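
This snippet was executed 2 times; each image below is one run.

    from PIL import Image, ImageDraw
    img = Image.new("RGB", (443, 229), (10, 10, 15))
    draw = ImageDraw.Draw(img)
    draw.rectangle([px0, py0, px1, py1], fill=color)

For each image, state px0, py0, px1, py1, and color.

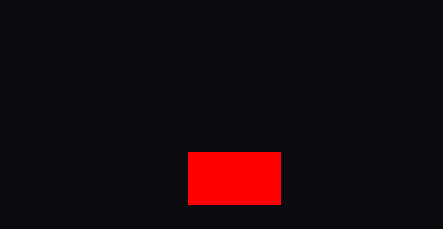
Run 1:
px0 = 188; py0 = 152; px1 = 280; py1 = 204; color = 'red'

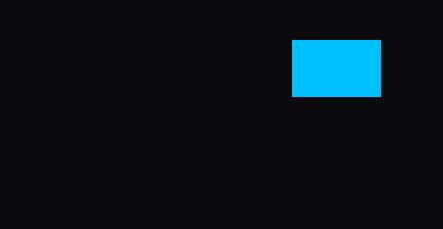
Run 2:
px0 = 292; py0 = 40; px1 = 380; py1 = 96; color = 'deepskyblue'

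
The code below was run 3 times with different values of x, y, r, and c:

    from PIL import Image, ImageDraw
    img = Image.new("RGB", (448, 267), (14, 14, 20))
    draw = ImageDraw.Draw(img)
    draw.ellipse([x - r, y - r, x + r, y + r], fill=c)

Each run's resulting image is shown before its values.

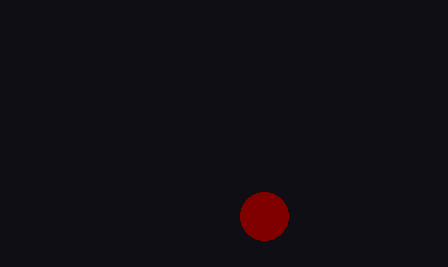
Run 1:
x = 264, y = 216, r = 24, c = 'maroon'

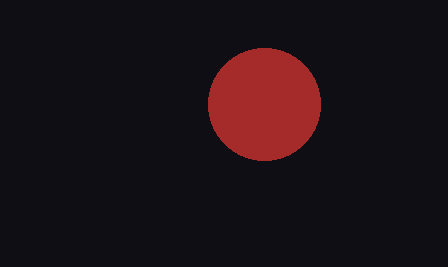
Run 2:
x = 264; y = 104; r = 56; c = 'brown'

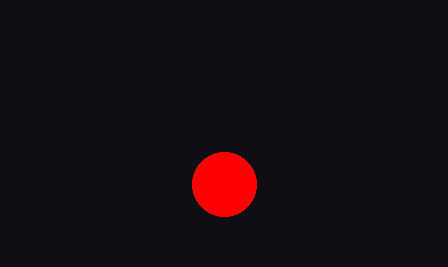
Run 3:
x = 224
y = 184
r = 32
c = 'red'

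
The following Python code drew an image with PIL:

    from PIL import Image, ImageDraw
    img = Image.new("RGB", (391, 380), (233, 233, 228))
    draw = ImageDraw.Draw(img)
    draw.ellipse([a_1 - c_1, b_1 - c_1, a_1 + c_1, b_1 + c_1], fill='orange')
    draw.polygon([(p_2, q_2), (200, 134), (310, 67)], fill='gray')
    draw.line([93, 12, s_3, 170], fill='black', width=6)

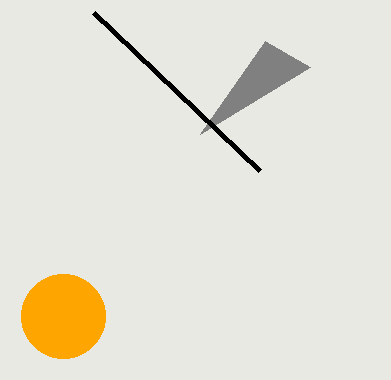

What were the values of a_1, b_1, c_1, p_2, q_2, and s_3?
a_1 = 63, b_1 = 316, c_1 = 42, p_2 = 265, q_2 = 41, s_3 = 259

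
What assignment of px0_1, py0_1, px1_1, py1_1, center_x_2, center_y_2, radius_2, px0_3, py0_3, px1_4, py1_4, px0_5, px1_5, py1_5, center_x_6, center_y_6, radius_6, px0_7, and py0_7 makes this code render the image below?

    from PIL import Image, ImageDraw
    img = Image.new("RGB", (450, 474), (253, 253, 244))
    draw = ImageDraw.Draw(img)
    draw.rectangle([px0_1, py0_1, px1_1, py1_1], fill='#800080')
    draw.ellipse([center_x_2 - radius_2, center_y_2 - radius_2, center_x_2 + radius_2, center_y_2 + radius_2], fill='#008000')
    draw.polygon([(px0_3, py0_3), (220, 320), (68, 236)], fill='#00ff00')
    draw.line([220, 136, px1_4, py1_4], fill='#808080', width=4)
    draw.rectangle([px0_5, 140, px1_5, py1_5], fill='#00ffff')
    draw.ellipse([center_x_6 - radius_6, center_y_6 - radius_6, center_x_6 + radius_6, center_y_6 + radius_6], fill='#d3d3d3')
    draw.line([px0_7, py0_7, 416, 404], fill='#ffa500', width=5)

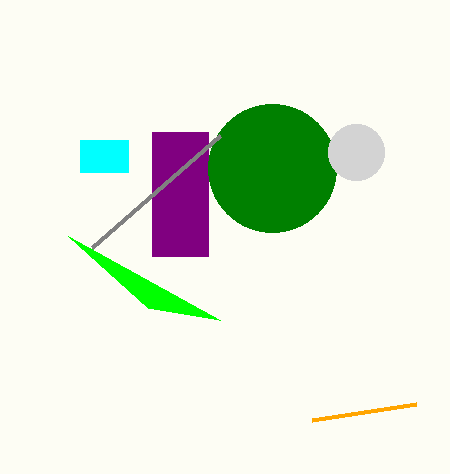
px0_1 = 152; py0_1 = 132; px1_1 = 208; py1_1 = 256; center_x_2 = 272; center_y_2 = 168; radius_2 = 64; px0_3 = 148; py0_3 = 308; px1_4 = 92; py1_4 = 248; px0_5 = 80; px1_5 = 128; py1_5 = 172; center_x_6 = 356; center_y_6 = 152; radius_6 = 28; px0_7 = 312; py0_7 = 420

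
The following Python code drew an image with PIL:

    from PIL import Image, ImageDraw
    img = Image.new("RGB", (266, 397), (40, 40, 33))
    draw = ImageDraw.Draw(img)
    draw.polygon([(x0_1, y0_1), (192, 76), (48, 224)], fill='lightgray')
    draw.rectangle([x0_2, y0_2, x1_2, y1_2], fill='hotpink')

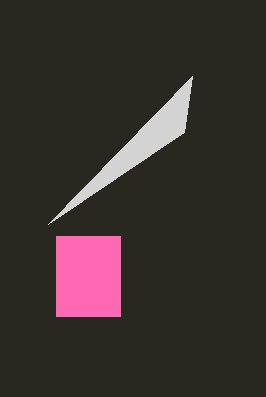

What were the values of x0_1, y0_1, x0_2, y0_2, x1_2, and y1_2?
x0_1 = 184
y0_1 = 132
x0_2 = 56
y0_2 = 236
x1_2 = 120
y1_2 = 316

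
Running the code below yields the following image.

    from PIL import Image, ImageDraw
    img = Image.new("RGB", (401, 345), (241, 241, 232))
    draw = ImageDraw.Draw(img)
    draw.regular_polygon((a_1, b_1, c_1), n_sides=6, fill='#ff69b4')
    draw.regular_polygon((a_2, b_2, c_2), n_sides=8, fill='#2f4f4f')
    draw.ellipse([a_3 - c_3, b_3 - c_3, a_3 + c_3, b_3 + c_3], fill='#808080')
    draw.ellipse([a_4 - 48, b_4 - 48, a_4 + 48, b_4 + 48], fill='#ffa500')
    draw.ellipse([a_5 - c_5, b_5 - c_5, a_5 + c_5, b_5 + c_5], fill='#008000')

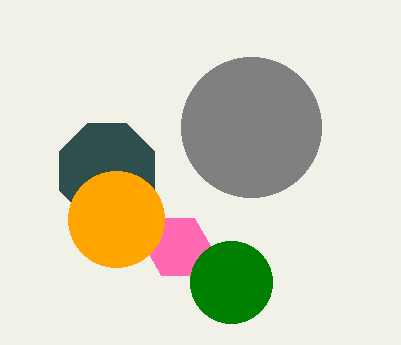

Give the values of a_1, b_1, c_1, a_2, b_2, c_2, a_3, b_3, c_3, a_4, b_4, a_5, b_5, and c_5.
a_1 = 178
b_1 = 247
c_1 = 33
a_2 = 107
b_2 = 171
c_2 = 51
a_3 = 251
b_3 = 127
c_3 = 70
a_4 = 116
b_4 = 219
a_5 = 231
b_5 = 282
c_5 = 41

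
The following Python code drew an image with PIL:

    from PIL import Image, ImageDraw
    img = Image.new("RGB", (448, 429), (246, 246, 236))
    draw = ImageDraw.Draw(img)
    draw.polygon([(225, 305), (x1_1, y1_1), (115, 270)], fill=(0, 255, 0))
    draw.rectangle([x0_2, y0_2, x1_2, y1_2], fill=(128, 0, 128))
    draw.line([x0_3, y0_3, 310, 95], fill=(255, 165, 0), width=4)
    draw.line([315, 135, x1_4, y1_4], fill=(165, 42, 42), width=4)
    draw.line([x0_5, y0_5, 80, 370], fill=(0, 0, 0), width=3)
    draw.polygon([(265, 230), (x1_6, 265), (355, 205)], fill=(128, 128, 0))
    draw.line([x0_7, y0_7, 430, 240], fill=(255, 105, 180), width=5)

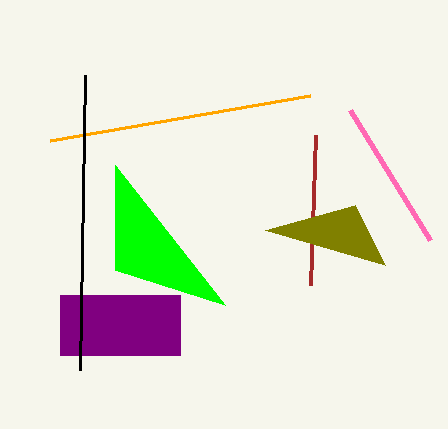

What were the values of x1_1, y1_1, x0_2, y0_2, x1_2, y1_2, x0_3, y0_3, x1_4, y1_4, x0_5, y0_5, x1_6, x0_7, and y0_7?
x1_1 = 115, y1_1 = 165, x0_2 = 60, y0_2 = 295, x1_2 = 180, y1_2 = 355, x0_3 = 50, y0_3 = 140, x1_4 = 310, y1_4 = 285, x0_5 = 85, y0_5 = 75, x1_6 = 385, x0_7 = 350, y0_7 = 110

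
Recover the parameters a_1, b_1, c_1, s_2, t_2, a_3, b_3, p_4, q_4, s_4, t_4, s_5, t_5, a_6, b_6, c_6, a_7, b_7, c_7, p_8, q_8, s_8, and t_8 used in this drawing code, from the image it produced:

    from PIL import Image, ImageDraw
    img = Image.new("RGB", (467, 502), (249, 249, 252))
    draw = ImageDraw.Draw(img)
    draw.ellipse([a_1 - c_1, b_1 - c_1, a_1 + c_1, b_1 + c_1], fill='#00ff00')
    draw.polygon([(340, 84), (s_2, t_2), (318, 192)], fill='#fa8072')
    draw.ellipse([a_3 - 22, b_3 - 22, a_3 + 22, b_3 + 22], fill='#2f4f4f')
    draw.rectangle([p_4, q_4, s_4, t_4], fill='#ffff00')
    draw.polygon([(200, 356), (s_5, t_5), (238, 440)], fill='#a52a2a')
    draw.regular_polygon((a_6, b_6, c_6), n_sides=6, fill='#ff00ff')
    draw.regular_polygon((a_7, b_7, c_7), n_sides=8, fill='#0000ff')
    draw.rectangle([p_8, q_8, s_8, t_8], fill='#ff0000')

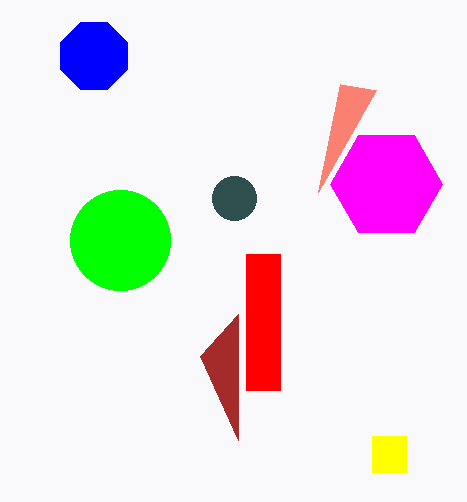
a_1 = 120, b_1 = 240, c_1 = 50, s_2 = 376, t_2 = 90, a_3 = 234, b_3 = 198, p_4 = 372, q_4 = 436, s_4 = 406, t_4 = 472, s_5 = 238, t_5 = 314, a_6 = 386, b_6 = 184, c_6 = 56, a_7 = 94, b_7 = 56, c_7 = 36, p_8 = 246, q_8 = 254, s_8 = 280, t_8 = 390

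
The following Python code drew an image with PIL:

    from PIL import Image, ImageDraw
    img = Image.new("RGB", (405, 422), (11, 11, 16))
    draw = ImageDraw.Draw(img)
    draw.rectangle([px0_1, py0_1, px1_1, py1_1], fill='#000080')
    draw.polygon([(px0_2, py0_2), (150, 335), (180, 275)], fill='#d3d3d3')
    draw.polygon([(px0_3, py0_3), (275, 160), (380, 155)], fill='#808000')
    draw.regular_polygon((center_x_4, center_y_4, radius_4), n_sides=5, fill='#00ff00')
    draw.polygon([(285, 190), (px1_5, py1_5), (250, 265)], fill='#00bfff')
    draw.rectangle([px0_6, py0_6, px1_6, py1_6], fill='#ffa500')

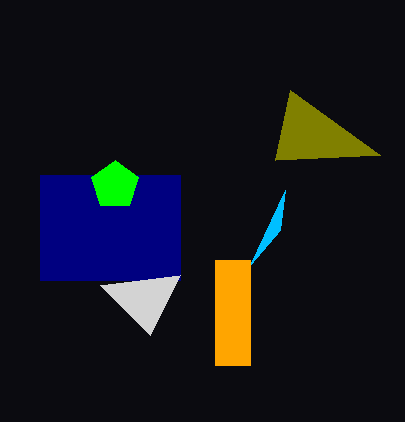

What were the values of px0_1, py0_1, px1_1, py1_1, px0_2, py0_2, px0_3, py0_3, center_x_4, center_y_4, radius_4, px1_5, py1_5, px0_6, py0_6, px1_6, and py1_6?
px0_1 = 40
py0_1 = 175
px1_1 = 180
py1_1 = 280
px0_2 = 100
py0_2 = 285
px0_3 = 290
py0_3 = 90
center_x_4 = 115
center_y_4 = 185
radius_4 = 25
px1_5 = 280
py1_5 = 230
px0_6 = 215
py0_6 = 260
px1_6 = 250
py1_6 = 365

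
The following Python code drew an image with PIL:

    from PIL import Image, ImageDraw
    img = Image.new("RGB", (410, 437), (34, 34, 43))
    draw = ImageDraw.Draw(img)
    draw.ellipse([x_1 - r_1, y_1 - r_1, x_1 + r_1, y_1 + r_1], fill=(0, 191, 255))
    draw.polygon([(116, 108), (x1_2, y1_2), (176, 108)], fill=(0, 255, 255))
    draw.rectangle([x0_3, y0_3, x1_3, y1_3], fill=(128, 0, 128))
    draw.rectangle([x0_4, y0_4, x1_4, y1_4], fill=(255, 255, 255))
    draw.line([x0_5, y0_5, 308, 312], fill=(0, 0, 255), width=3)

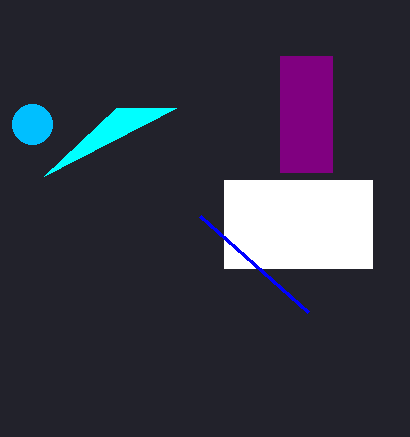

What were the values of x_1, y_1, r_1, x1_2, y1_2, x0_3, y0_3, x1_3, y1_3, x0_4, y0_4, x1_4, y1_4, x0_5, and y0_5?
x_1 = 32; y_1 = 124; r_1 = 20; x1_2 = 44; y1_2 = 176; x0_3 = 280; y0_3 = 56; x1_3 = 332; y1_3 = 172; x0_4 = 224; y0_4 = 180; x1_4 = 372; y1_4 = 268; x0_5 = 200; y0_5 = 216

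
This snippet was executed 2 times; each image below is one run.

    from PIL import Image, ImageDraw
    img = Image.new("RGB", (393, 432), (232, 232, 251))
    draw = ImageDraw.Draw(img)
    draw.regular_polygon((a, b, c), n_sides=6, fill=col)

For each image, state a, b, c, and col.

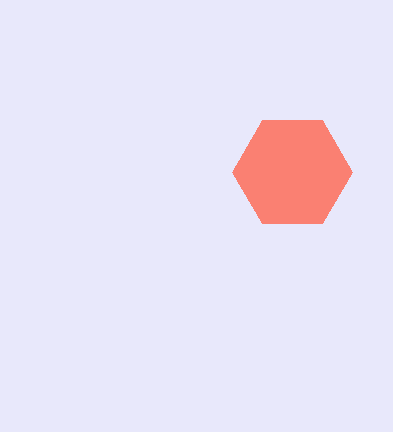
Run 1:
a = 292
b = 172
c = 60
col = 'salmon'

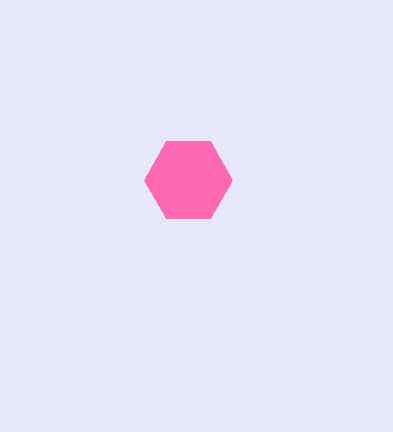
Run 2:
a = 188, b = 180, c = 44, col = 'hotpink'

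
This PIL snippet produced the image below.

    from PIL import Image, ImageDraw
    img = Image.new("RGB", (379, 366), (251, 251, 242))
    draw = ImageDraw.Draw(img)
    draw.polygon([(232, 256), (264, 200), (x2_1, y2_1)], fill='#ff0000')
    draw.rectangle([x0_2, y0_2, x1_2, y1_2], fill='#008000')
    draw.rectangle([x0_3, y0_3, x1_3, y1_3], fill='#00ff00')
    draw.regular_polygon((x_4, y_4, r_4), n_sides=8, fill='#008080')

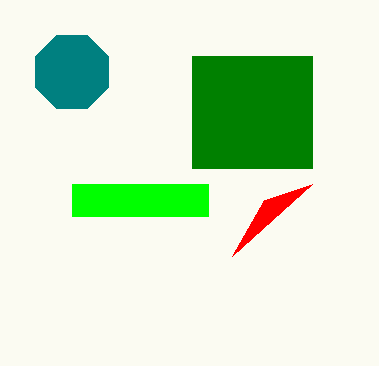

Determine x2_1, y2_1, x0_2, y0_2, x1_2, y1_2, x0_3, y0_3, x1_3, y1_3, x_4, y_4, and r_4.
x2_1 = 312
y2_1 = 184
x0_2 = 192
y0_2 = 56
x1_2 = 312
y1_2 = 168
x0_3 = 72
y0_3 = 184
x1_3 = 208
y1_3 = 216
x_4 = 72
y_4 = 72
r_4 = 40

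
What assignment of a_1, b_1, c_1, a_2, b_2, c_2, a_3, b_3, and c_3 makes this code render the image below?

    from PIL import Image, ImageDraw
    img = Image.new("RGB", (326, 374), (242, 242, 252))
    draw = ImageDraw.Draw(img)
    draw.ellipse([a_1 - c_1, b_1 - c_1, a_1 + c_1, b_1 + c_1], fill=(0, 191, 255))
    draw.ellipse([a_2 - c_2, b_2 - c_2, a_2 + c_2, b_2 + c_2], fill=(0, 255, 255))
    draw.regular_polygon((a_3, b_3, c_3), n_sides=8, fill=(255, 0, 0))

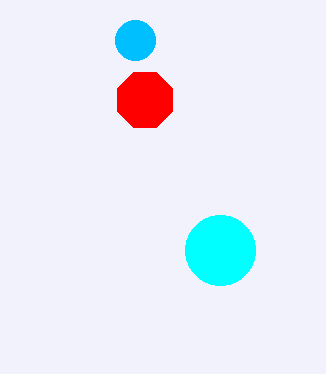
a_1 = 135; b_1 = 40; c_1 = 20; a_2 = 220; b_2 = 250; c_2 = 35; a_3 = 145; b_3 = 100; c_3 = 30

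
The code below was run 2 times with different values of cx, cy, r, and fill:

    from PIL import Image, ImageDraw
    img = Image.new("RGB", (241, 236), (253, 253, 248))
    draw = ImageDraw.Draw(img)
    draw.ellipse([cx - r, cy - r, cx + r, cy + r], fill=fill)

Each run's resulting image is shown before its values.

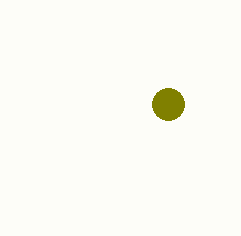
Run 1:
cx = 168; cy = 104; r = 16; fill = 'olive'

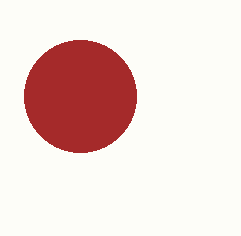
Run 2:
cx = 80; cy = 96; r = 56; fill = 'brown'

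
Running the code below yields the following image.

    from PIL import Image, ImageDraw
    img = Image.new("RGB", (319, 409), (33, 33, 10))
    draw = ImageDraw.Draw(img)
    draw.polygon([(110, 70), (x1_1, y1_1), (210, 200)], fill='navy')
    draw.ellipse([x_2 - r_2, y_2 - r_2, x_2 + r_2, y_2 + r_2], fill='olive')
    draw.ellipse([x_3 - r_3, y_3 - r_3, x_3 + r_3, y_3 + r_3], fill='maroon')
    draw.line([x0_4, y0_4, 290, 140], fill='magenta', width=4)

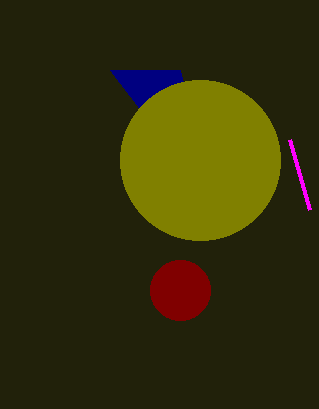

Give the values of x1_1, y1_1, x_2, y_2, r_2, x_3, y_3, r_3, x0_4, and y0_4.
x1_1 = 180
y1_1 = 70
x_2 = 200
y_2 = 160
r_2 = 80
x_3 = 180
y_3 = 290
r_3 = 30
x0_4 = 310
y0_4 = 210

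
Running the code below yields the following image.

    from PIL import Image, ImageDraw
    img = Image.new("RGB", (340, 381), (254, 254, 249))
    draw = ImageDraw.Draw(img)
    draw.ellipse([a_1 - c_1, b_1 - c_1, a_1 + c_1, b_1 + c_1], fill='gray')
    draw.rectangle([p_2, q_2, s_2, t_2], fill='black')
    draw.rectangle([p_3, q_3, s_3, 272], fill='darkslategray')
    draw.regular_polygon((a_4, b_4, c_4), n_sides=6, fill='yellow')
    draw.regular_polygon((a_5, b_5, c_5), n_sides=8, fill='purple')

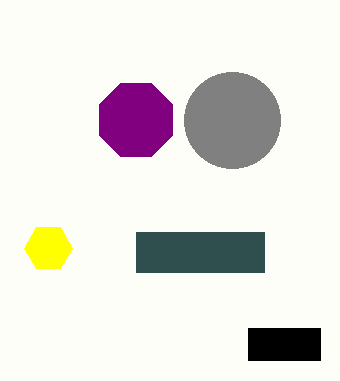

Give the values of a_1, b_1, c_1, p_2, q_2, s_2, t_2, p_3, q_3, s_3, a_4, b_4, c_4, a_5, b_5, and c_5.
a_1 = 232, b_1 = 120, c_1 = 48, p_2 = 248, q_2 = 328, s_2 = 320, t_2 = 360, p_3 = 136, q_3 = 232, s_3 = 264, a_4 = 48, b_4 = 248, c_4 = 24, a_5 = 136, b_5 = 120, c_5 = 40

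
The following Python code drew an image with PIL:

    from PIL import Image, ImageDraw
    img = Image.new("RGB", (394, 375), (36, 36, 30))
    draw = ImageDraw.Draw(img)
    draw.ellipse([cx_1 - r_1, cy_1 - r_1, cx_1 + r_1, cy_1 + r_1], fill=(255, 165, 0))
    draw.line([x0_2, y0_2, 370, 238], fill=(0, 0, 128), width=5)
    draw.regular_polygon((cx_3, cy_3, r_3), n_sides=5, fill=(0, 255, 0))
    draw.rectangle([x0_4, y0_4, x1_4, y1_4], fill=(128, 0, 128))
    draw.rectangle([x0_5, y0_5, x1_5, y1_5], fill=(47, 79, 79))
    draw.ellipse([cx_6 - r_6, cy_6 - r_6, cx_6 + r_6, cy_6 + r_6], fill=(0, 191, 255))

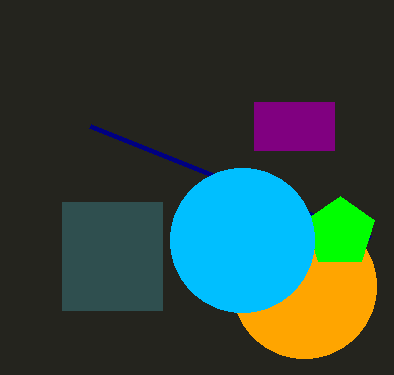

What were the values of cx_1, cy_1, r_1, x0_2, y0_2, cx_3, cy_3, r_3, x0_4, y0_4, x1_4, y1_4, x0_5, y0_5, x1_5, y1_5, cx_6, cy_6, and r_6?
cx_1 = 304, cy_1 = 286, r_1 = 72, x0_2 = 90, y0_2 = 126, cx_3 = 340, cy_3 = 232, r_3 = 36, x0_4 = 254, y0_4 = 102, x1_4 = 334, y1_4 = 150, x0_5 = 62, y0_5 = 202, x1_5 = 162, y1_5 = 310, cx_6 = 242, cy_6 = 240, r_6 = 72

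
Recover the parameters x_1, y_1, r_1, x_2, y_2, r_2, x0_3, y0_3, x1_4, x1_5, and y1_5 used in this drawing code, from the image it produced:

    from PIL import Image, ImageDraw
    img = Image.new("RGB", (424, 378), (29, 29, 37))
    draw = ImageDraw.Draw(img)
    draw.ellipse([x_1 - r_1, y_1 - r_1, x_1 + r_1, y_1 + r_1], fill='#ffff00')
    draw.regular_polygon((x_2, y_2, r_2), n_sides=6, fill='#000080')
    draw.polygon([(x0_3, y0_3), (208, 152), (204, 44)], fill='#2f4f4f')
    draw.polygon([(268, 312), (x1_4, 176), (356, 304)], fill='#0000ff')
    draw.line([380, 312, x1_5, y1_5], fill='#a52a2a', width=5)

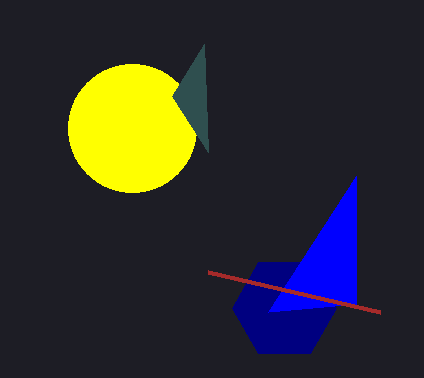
x_1 = 132, y_1 = 128, r_1 = 64, x_2 = 284, y_2 = 308, r_2 = 52, x0_3 = 172, y0_3 = 96, x1_4 = 356, x1_5 = 208, y1_5 = 272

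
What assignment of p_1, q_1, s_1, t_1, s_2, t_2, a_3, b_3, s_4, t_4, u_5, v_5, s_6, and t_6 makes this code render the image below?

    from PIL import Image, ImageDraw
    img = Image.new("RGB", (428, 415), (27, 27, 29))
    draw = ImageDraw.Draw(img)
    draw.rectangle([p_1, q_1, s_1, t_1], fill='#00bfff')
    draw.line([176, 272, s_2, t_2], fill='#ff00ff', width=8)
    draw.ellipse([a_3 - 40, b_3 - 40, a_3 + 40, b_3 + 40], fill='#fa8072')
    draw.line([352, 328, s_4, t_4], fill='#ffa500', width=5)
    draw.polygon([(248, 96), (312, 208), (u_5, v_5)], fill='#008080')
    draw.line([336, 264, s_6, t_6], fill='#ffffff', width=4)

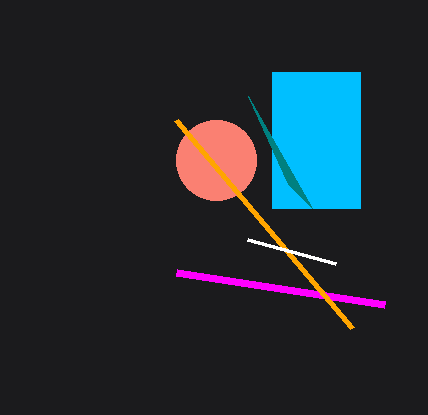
p_1 = 272
q_1 = 72
s_1 = 360
t_1 = 208
s_2 = 384
t_2 = 304
a_3 = 216
b_3 = 160
s_4 = 176
t_4 = 120
u_5 = 288
v_5 = 184
s_6 = 248
t_6 = 240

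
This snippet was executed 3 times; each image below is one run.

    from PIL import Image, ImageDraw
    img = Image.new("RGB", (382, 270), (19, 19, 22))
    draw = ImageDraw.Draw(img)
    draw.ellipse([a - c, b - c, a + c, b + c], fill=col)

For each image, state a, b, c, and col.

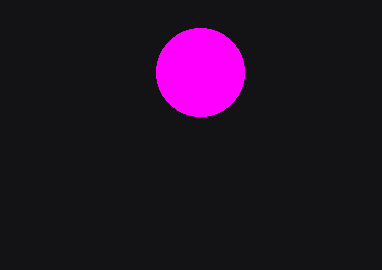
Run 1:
a = 200
b = 72
c = 44
col = 'magenta'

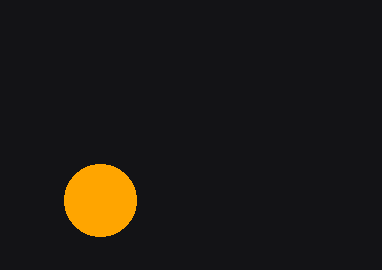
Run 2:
a = 100
b = 200
c = 36
col = 'orange'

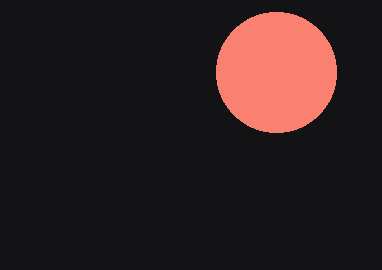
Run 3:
a = 276; b = 72; c = 60; col = 'salmon'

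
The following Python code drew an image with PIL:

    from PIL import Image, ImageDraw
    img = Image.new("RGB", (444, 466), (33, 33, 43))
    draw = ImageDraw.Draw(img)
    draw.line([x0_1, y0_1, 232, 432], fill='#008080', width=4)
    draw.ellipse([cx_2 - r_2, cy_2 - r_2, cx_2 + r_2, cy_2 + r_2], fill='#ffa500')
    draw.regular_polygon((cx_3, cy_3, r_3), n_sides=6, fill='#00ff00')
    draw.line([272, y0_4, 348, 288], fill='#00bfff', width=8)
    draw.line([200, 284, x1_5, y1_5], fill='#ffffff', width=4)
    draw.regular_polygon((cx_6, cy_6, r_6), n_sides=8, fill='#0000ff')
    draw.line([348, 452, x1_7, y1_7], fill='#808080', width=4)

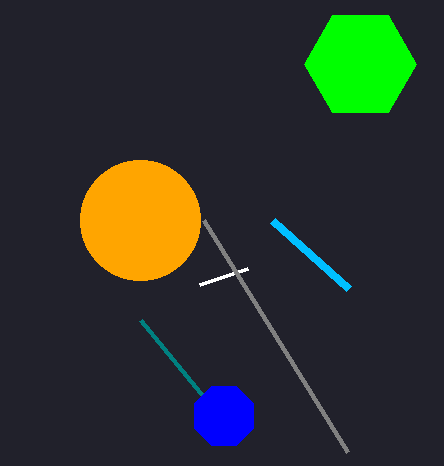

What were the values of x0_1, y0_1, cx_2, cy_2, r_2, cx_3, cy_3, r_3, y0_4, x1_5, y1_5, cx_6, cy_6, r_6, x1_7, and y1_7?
x0_1 = 140; y0_1 = 320; cx_2 = 140; cy_2 = 220; r_2 = 60; cx_3 = 360; cy_3 = 64; r_3 = 56; y0_4 = 220; x1_5 = 248; y1_5 = 268; cx_6 = 224; cy_6 = 416; r_6 = 32; x1_7 = 204; y1_7 = 220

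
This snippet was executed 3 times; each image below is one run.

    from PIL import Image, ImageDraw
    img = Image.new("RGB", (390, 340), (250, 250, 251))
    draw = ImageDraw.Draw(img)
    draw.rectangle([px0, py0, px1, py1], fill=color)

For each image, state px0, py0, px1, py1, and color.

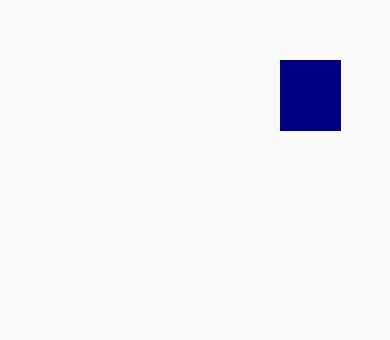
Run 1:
px0 = 280
py0 = 60
px1 = 340
py1 = 130
color = 'navy'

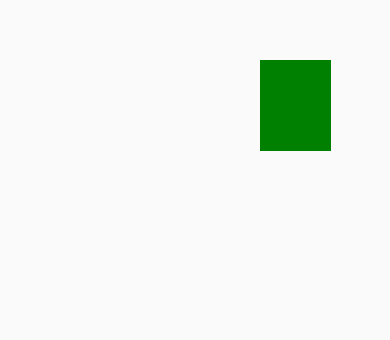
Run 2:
px0 = 260
py0 = 60
px1 = 330
py1 = 150
color = 'green'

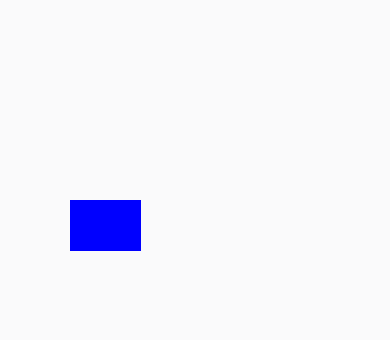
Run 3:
px0 = 70
py0 = 200
px1 = 140
py1 = 250
color = 'blue'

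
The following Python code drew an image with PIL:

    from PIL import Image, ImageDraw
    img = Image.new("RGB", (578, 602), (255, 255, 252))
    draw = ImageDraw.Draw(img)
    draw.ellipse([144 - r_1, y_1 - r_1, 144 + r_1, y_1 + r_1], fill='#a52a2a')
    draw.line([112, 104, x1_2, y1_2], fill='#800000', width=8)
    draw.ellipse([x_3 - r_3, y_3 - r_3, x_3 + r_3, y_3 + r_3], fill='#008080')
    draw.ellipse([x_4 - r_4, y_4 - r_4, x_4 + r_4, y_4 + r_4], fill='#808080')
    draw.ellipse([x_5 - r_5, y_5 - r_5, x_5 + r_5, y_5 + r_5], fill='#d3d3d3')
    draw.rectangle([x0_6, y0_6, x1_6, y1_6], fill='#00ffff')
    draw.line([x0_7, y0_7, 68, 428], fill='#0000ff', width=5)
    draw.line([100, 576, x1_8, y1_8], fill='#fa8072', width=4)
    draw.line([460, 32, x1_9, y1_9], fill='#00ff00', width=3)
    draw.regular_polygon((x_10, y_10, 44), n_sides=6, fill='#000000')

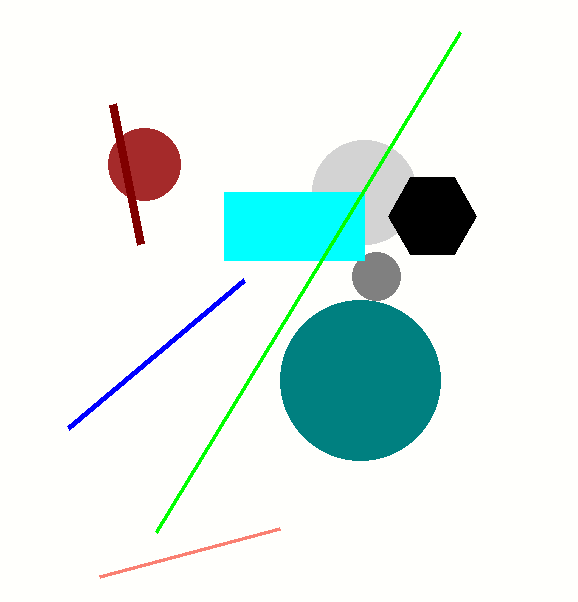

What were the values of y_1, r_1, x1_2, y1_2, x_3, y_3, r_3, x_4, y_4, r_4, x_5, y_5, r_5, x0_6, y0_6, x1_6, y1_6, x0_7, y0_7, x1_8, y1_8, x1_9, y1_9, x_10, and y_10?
y_1 = 164; r_1 = 36; x1_2 = 140; y1_2 = 244; x_3 = 360; y_3 = 380; r_3 = 80; x_4 = 376; y_4 = 276; r_4 = 24; x_5 = 364; y_5 = 192; r_5 = 52; x0_6 = 224; y0_6 = 192; x1_6 = 364; y1_6 = 260; x0_7 = 244; y0_7 = 280; x1_8 = 280; y1_8 = 528; x1_9 = 156; y1_9 = 532; x_10 = 432; y_10 = 216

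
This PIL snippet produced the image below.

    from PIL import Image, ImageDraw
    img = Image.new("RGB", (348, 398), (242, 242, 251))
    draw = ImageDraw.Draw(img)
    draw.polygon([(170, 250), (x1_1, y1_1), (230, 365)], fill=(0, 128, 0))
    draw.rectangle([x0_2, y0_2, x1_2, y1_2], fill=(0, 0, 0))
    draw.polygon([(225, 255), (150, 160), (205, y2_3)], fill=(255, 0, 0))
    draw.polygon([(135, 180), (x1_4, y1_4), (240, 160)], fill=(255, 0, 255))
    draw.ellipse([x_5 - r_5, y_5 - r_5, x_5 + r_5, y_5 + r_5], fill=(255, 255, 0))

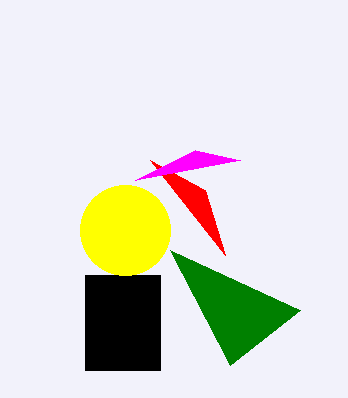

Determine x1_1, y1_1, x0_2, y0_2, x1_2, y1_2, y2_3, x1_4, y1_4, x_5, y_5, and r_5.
x1_1 = 300
y1_1 = 310
x0_2 = 85
y0_2 = 275
x1_2 = 160
y1_2 = 370
y2_3 = 190
x1_4 = 195
y1_4 = 150
x_5 = 125
y_5 = 230
r_5 = 45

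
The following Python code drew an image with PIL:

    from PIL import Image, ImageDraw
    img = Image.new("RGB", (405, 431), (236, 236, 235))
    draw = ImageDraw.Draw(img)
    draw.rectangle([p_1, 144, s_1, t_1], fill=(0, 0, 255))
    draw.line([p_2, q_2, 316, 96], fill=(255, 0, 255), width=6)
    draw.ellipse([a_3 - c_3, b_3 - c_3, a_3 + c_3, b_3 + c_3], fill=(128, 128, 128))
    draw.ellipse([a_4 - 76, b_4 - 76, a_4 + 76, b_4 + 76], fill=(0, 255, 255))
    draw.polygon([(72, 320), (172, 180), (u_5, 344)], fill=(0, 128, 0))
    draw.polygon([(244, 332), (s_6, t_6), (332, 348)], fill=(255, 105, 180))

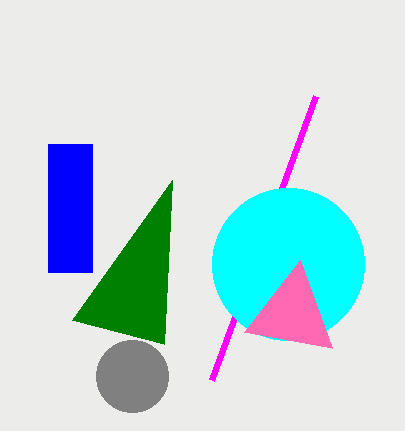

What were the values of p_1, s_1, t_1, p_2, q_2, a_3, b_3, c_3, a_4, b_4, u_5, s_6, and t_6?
p_1 = 48, s_1 = 92, t_1 = 272, p_2 = 212, q_2 = 380, a_3 = 132, b_3 = 376, c_3 = 36, a_4 = 288, b_4 = 264, u_5 = 164, s_6 = 300, t_6 = 260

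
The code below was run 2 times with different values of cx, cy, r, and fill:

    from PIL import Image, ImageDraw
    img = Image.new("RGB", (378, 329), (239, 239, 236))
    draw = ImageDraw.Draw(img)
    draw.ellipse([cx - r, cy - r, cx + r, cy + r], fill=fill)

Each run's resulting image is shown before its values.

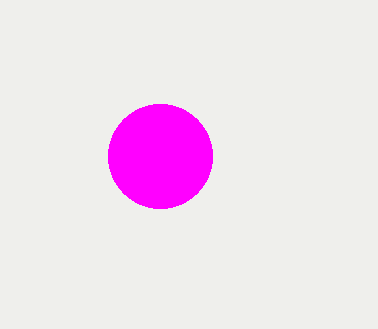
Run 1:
cx = 160, cy = 156, r = 52, fill = 'magenta'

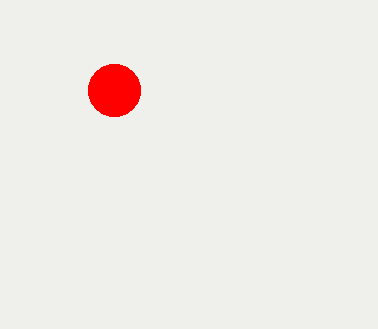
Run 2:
cx = 114, cy = 90, r = 26, fill = 'red'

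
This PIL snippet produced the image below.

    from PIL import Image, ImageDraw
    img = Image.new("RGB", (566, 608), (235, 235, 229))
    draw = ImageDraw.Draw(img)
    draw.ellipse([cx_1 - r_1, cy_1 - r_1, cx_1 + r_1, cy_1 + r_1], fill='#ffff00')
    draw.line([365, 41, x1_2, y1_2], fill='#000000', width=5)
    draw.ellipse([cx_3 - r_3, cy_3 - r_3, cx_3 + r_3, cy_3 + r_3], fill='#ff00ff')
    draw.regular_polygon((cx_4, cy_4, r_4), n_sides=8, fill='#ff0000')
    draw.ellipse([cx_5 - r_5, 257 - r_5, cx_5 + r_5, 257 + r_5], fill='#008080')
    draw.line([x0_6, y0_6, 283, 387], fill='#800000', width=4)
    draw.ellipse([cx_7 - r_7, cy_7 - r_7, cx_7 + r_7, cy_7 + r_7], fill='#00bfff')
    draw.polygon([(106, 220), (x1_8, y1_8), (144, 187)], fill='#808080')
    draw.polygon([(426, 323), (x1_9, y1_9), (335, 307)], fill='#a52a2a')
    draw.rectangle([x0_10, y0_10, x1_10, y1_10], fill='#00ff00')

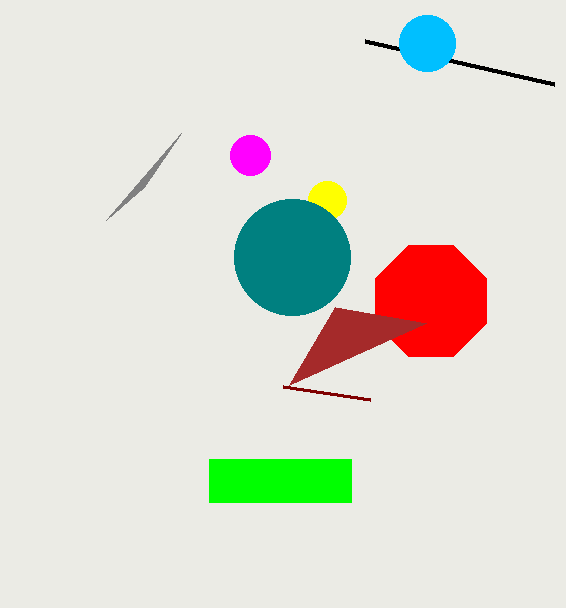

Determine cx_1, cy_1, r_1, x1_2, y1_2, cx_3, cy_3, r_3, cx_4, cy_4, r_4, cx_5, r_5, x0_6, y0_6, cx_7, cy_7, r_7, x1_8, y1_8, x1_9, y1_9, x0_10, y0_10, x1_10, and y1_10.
cx_1 = 327; cy_1 = 200; r_1 = 19; x1_2 = 554; y1_2 = 84; cx_3 = 250; cy_3 = 155; r_3 = 20; cx_4 = 431; cy_4 = 301; r_4 = 60; cx_5 = 292; r_5 = 58; x0_6 = 370; y0_6 = 400; cx_7 = 427; cy_7 = 43; r_7 = 28; x1_8 = 181; y1_8 = 133; x1_9 = 289; y1_9 = 385; x0_10 = 209; y0_10 = 459; x1_10 = 351; y1_10 = 502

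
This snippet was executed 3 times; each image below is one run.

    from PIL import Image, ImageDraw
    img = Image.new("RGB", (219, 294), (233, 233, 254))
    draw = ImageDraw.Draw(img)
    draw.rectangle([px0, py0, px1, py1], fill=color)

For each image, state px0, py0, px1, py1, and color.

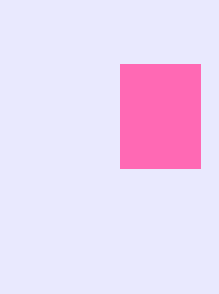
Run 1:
px0 = 120; py0 = 64; px1 = 200; py1 = 168; color = 'hotpink'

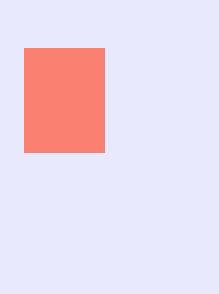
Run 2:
px0 = 24, py0 = 48, px1 = 104, py1 = 152, color = 'salmon'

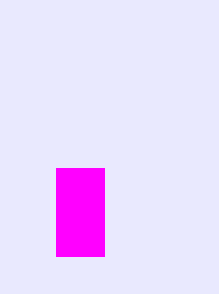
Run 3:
px0 = 56
py0 = 168
px1 = 104
py1 = 256
color = 'magenta'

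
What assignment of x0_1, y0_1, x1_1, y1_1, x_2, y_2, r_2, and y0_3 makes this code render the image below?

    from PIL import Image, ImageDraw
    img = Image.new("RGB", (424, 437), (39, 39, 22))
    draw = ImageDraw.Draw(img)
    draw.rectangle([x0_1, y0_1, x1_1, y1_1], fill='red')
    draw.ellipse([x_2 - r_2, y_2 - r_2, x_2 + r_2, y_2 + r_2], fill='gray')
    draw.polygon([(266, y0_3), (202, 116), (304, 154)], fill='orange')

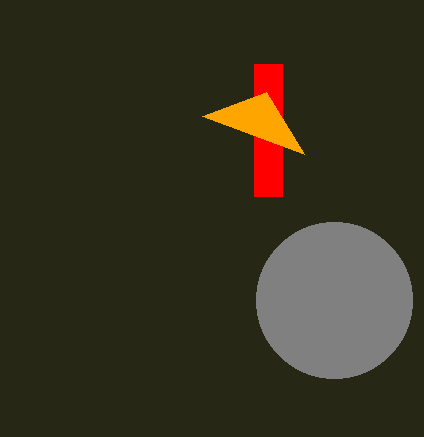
x0_1 = 254
y0_1 = 64
x1_1 = 282
y1_1 = 196
x_2 = 334
y_2 = 300
r_2 = 78
y0_3 = 92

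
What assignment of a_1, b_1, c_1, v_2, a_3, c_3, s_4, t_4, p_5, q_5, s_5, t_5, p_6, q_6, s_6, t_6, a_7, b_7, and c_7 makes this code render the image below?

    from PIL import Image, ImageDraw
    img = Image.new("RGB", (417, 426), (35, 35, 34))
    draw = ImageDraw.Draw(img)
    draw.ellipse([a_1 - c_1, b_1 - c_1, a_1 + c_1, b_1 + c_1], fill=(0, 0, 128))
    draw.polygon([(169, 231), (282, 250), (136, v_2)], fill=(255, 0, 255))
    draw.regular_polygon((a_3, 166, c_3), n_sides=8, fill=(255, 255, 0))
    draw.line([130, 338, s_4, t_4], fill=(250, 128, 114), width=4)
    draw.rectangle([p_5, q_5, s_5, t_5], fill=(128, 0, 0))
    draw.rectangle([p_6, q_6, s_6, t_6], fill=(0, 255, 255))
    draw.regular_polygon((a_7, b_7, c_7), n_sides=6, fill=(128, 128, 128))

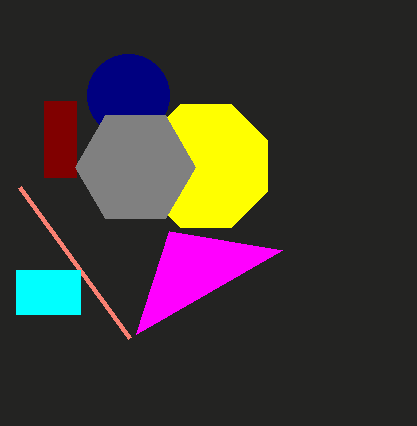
a_1 = 128
b_1 = 95
c_1 = 41
v_2 = 334
a_3 = 206
c_3 = 67
s_4 = 20
t_4 = 187
p_5 = 44
q_5 = 101
s_5 = 76
t_5 = 177
p_6 = 16
q_6 = 270
s_6 = 80
t_6 = 314
a_7 = 135
b_7 = 167
c_7 = 60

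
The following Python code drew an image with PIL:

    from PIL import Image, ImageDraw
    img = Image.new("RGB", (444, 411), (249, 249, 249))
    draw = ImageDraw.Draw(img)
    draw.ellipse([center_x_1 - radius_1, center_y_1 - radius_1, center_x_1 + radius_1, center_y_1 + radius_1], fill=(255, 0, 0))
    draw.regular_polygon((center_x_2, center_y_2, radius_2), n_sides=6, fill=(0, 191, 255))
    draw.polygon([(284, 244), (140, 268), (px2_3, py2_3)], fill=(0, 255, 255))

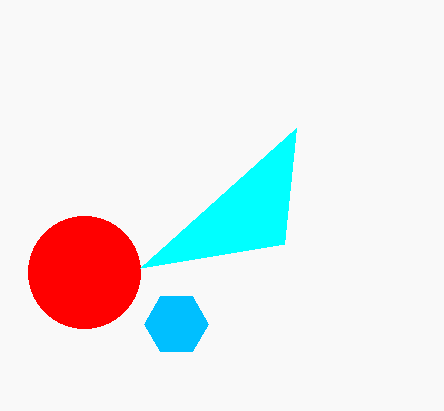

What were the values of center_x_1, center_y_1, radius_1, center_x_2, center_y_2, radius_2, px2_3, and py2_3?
center_x_1 = 84
center_y_1 = 272
radius_1 = 56
center_x_2 = 176
center_y_2 = 324
radius_2 = 32
px2_3 = 296
py2_3 = 128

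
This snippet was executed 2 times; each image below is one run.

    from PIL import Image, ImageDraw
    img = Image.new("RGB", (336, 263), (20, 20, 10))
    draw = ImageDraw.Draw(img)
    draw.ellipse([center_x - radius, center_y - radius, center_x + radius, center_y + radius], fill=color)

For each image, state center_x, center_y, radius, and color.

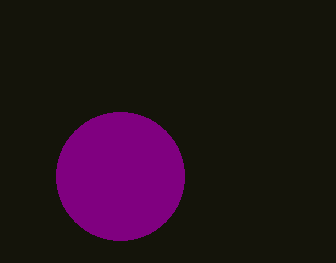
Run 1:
center_x = 120, center_y = 176, radius = 64, color = 'purple'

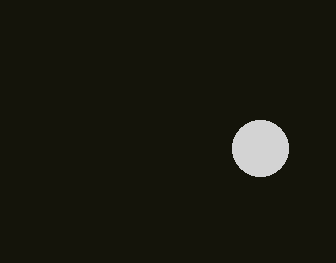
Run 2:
center_x = 260, center_y = 148, radius = 28, color = 'lightgray'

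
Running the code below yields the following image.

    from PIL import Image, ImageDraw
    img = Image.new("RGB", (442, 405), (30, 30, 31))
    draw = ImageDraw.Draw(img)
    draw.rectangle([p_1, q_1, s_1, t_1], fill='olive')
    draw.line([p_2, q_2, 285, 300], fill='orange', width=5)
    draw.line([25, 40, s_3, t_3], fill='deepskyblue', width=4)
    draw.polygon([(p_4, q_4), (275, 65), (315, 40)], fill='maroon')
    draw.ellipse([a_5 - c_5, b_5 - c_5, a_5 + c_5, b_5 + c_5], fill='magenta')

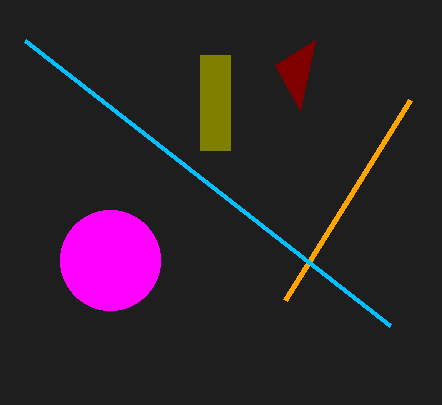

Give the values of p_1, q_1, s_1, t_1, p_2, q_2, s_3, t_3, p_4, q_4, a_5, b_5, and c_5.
p_1 = 200; q_1 = 55; s_1 = 230; t_1 = 150; p_2 = 410; q_2 = 100; s_3 = 390; t_3 = 325; p_4 = 300; q_4 = 110; a_5 = 110; b_5 = 260; c_5 = 50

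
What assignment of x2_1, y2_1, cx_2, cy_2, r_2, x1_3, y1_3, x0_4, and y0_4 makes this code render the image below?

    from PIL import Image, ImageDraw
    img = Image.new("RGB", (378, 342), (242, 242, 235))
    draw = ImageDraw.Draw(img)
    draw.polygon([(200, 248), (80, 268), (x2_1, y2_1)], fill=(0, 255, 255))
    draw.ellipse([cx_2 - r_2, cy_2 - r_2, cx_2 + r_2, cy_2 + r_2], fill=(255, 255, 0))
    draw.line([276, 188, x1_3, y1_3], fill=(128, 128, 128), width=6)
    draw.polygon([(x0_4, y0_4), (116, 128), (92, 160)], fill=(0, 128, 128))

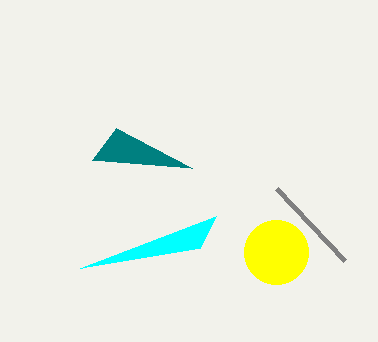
x2_1 = 216
y2_1 = 216
cx_2 = 276
cy_2 = 252
r_2 = 32
x1_3 = 344
y1_3 = 260
x0_4 = 192
y0_4 = 168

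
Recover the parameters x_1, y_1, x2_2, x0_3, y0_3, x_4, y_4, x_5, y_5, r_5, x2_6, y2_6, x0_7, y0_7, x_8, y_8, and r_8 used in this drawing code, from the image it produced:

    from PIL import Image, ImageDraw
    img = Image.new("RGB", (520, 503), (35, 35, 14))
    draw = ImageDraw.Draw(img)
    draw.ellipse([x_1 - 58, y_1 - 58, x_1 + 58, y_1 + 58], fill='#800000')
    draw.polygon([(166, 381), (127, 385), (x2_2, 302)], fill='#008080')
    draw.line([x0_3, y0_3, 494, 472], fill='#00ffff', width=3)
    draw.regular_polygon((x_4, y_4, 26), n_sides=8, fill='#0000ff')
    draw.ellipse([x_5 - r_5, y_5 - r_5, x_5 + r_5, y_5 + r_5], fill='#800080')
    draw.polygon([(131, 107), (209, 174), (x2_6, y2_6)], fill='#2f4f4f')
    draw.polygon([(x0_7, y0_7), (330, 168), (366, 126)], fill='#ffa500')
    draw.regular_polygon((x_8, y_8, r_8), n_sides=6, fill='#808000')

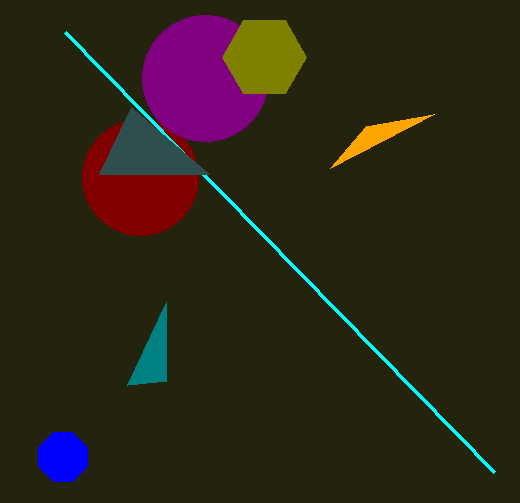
x_1 = 140; y_1 = 177; x2_2 = 166; x0_3 = 65; y0_3 = 32; x_4 = 63; y_4 = 457; x_5 = 205; y_5 = 78; r_5 = 63; x2_6 = 99; y2_6 = 174; x0_7 = 434; y0_7 = 114; x_8 = 264; y_8 = 57; r_8 = 42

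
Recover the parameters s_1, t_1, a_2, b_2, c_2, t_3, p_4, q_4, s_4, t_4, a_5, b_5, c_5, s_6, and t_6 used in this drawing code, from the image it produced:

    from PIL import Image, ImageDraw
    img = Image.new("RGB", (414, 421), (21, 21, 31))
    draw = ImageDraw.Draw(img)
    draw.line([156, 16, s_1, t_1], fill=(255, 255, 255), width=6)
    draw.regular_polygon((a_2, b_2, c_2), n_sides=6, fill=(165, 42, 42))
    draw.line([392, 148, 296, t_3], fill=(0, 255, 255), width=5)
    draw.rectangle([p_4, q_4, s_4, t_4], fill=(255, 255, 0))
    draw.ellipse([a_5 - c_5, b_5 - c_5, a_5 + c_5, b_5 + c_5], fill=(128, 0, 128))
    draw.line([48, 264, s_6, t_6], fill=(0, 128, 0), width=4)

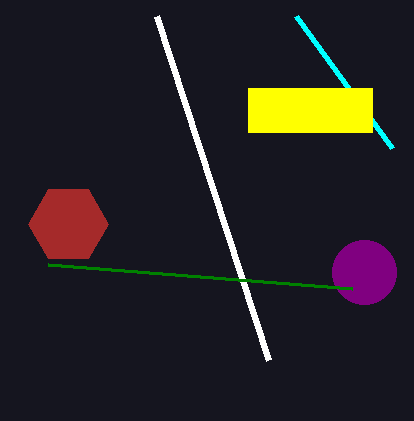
s_1 = 268
t_1 = 360
a_2 = 68
b_2 = 224
c_2 = 40
t_3 = 16
p_4 = 248
q_4 = 88
s_4 = 372
t_4 = 132
a_5 = 364
b_5 = 272
c_5 = 32
s_6 = 352
t_6 = 288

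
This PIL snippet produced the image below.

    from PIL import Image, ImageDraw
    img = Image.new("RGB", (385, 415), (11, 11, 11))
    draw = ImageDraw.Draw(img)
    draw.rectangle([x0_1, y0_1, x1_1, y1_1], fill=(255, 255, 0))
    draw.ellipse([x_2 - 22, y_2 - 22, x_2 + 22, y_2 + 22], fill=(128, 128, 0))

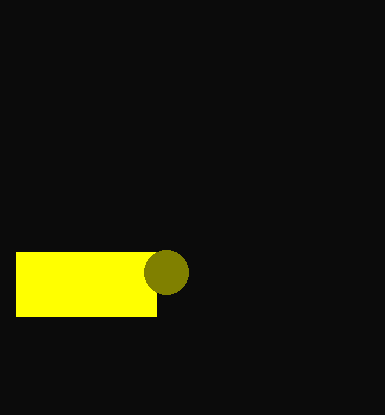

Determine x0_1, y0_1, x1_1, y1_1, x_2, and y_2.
x0_1 = 16
y0_1 = 252
x1_1 = 156
y1_1 = 316
x_2 = 166
y_2 = 272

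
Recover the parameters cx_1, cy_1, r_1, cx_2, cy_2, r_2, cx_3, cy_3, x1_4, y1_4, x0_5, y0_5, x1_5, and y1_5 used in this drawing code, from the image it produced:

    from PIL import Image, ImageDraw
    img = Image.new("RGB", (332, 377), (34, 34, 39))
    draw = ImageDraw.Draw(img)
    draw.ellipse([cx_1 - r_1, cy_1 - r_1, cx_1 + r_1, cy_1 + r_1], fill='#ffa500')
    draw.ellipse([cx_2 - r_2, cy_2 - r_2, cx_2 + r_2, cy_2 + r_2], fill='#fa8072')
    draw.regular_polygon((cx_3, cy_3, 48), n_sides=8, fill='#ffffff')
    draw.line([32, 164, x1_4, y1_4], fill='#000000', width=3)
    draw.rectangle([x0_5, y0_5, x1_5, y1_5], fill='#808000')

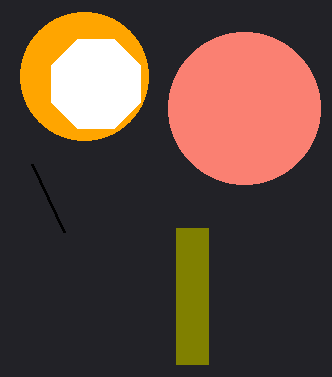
cx_1 = 84
cy_1 = 76
r_1 = 64
cx_2 = 244
cy_2 = 108
r_2 = 76
cx_3 = 96
cy_3 = 84
x1_4 = 64
y1_4 = 232
x0_5 = 176
y0_5 = 228
x1_5 = 208
y1_5 = 364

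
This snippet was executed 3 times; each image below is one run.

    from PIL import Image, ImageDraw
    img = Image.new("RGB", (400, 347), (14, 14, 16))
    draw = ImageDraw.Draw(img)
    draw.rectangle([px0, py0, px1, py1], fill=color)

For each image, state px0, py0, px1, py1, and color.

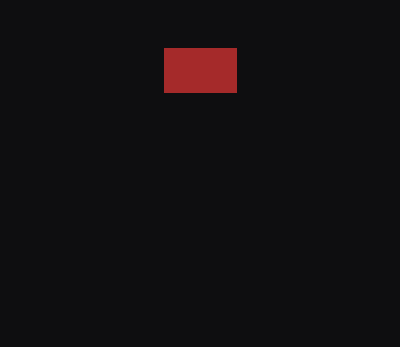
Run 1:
px0 = 164, py0 = 48, px1 = 236, py1 = 92, color = 'brown'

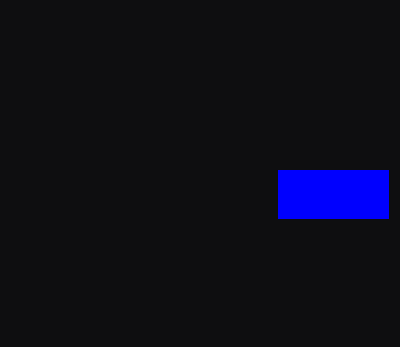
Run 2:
px0 = 278; py0 = 170; px1 = 388; py1 = 218; color = 'blue'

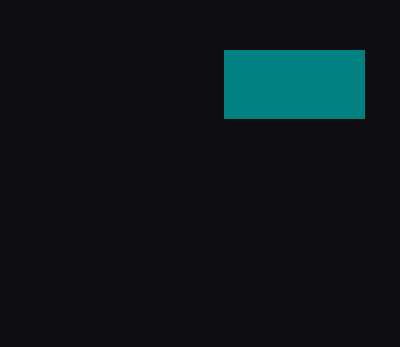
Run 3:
px0 = 224, py0 = 50, px1 = 364, py1 = 118, color = 'teal'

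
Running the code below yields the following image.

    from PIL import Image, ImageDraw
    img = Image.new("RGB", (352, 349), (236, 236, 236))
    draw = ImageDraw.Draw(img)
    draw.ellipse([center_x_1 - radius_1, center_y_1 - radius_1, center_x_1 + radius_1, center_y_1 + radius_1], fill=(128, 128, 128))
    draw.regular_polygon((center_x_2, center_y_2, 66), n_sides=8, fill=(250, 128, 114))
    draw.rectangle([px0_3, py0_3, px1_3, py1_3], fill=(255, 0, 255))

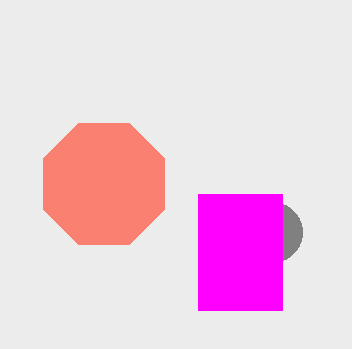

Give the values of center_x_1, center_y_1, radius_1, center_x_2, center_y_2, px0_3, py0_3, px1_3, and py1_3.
center_x_1 = 272
center_y_1 = 232
radius_1 = 30
center_x_2 = 104
center_y_2 = 184
px0_3 = 198
py0_3 = 194
px1_3 = 282
py1_3 = 310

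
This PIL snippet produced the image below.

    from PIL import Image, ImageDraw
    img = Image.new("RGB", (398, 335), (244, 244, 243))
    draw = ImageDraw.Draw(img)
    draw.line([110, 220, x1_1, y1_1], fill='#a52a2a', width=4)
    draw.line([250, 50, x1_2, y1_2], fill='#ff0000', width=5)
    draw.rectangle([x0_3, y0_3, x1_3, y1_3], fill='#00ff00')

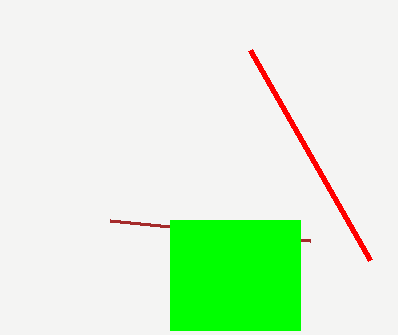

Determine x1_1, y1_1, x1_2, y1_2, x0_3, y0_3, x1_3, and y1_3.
x1_1 = 310; y1_1 = 240; x1_2 = 370; y1_2 = 260; x0_3 = 170; y0_3 = 220; x1_3 = 300; y1_3 = 330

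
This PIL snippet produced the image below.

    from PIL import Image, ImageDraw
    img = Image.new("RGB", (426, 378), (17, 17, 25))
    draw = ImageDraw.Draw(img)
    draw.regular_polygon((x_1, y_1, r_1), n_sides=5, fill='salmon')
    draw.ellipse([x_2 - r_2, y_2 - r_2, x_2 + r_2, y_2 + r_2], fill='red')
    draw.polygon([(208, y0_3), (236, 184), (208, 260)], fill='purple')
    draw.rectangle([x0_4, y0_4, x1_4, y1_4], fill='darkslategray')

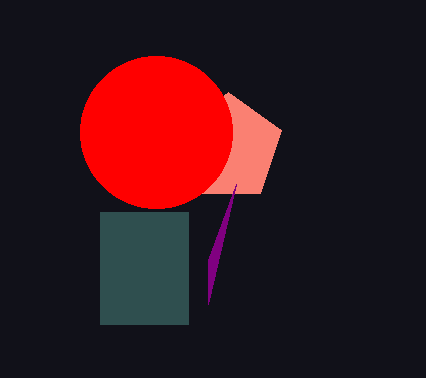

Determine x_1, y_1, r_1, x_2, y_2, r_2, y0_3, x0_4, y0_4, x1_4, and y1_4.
x_1 = 228; y_1 = 148; r_1 = 56; x_2 = 156; y_2 = 132; r_2 = 76; y0_3 = 304; x0_4 = 100; y0_4 = 212; x1_4 = 188; y1_4 = 324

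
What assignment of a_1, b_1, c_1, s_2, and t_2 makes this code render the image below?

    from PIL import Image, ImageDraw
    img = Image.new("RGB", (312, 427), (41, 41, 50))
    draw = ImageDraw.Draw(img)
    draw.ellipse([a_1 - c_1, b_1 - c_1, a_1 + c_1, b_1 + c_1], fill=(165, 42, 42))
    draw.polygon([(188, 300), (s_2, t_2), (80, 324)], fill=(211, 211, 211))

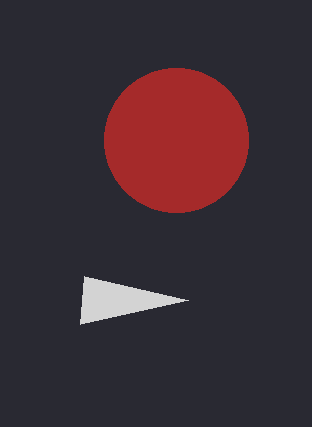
a_1 = 176; b_1 = 140; c_1 = 72; s_2 = 84; t_2 = 276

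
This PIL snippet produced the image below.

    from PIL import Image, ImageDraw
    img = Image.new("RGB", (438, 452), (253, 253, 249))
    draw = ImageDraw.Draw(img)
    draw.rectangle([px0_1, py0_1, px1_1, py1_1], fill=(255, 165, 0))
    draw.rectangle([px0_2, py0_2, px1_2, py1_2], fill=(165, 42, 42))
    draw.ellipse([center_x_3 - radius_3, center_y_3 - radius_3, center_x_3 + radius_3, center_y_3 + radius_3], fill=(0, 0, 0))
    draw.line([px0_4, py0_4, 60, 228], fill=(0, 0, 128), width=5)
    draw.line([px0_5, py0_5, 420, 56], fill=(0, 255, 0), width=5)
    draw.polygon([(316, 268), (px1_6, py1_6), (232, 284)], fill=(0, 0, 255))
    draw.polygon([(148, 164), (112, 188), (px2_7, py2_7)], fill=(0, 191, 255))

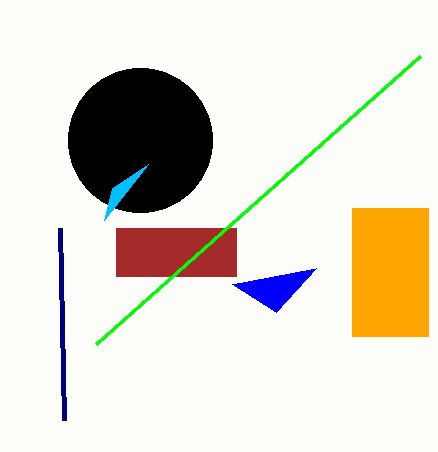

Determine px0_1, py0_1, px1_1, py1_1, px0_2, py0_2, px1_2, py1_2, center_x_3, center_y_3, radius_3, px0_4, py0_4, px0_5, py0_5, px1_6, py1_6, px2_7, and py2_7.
px0_1 = 352; py0_1 = 208; px1_1 = 428; py1_1 = 336; px0_2 = 116; py0_2 = 228; px1_2 = 236; py1_2 = 276; center_x_3 = 140; center_y_3 = 140; radius_3 = 72; px0_4 = 64; py0_4 = 420; px0_5 = 96; py0_5 = 344; px1_6 = 276; py1_6 = 312; px2_7 = 104; py2_7 = 220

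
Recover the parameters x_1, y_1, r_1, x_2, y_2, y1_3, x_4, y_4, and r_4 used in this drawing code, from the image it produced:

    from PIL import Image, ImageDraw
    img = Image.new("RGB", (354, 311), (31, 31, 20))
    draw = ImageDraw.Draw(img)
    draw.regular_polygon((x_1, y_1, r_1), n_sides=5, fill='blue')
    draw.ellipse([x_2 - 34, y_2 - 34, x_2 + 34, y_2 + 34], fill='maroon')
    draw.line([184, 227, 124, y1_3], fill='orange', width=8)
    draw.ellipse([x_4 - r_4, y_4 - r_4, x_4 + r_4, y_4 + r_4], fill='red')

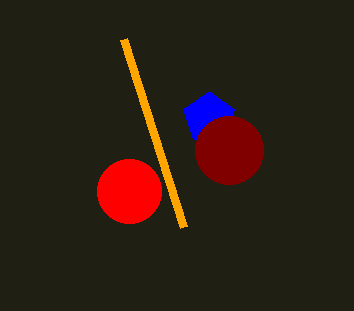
x_1 = 209; y_1 = 118; r_1 = 27; x_2 = 229; y_2 = 150; y1_3 = 39; x_4 = 129; y_4 = 191; r_4 = 32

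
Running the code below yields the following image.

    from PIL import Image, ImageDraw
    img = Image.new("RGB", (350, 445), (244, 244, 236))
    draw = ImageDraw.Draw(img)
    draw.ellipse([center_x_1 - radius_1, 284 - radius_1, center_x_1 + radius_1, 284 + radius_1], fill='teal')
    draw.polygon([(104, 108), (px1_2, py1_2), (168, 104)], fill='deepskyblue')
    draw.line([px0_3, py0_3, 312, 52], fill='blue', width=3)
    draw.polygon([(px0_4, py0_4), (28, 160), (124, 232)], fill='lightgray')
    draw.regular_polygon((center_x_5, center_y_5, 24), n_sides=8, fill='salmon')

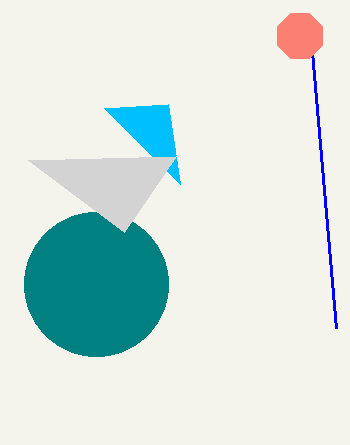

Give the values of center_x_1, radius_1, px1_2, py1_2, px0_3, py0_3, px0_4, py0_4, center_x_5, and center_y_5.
center_x_1 = 96; radius_1 = 72; px1_2 = 180; py1_2 = 184; px0_3 = 336; py0_3 = 328; px0_4 = 176; py0_4 = 156; center_x_5 = 300; center_y_5 = 36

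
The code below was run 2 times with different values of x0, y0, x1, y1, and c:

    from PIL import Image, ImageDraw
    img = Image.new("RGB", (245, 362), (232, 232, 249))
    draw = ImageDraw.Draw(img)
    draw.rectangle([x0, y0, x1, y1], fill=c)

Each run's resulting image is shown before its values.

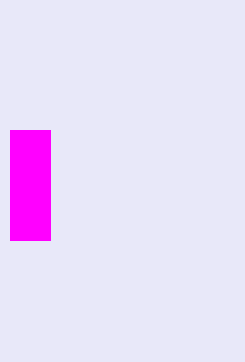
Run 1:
x0 = 10
y0 = 130
x1 = 50
y1 = 240
c = 'magenta'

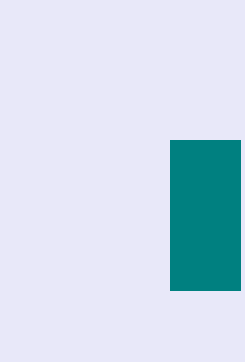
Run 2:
x0 = 170, y0 = 140, x1 = 240, y1 = 290, c = 'teal'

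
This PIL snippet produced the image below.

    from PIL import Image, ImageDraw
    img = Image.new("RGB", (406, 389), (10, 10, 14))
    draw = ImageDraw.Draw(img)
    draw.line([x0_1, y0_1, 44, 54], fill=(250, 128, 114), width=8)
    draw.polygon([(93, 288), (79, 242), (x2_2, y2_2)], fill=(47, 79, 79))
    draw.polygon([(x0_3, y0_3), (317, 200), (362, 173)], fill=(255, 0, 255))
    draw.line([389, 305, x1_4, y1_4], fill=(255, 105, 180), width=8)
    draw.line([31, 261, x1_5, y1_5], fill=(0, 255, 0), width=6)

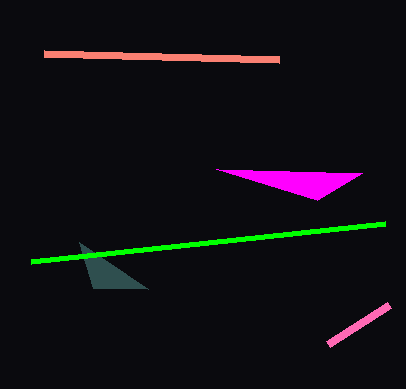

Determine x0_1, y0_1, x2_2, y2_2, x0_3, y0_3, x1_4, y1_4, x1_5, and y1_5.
x0_1 = 279
y0_1 = 60
x2_2 = 148
y2_2 = 289
x0_3 = 216
y0_3 = 169
x1_4 = 328
y1_4 = 344
x1_5 = 385
y1_5 = 223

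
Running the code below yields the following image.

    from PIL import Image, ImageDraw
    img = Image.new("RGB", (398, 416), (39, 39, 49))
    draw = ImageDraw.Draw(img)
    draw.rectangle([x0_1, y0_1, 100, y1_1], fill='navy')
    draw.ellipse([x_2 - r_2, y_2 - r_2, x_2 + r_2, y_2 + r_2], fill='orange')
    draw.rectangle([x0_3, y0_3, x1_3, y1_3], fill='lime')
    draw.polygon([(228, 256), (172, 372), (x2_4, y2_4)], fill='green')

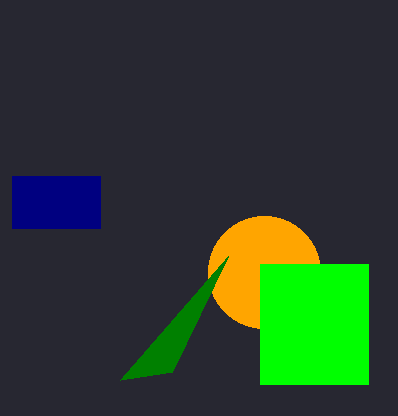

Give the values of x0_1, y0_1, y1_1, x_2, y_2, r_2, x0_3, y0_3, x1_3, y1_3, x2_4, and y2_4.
x0_1 = 12, y0_1 = 176, y1_1 = 228, x_2 = 264, y_2 = 272, r_2 = 56, x0_3 = 260, y0_3 = 264, x1_3 = 368, y1_3 = 384, x2_4 = 120, y2_4 = 380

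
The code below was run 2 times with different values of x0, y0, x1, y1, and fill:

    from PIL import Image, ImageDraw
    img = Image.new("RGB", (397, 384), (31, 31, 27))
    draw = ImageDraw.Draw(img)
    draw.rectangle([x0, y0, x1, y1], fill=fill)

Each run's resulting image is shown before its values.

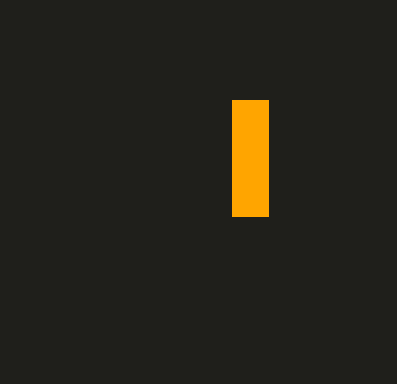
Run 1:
x0 = 232, y0 = 100, x1 = 268, y1 = 216, fill = 'orange'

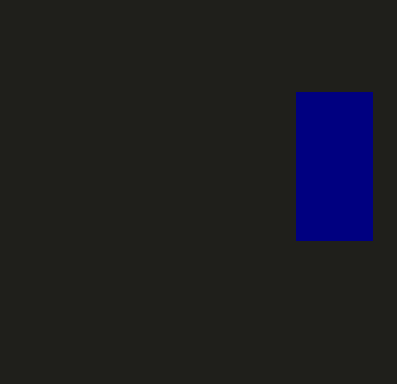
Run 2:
x0 = 296
y0 = 92
x1 = 372
y1 = 240
fill = 'navy'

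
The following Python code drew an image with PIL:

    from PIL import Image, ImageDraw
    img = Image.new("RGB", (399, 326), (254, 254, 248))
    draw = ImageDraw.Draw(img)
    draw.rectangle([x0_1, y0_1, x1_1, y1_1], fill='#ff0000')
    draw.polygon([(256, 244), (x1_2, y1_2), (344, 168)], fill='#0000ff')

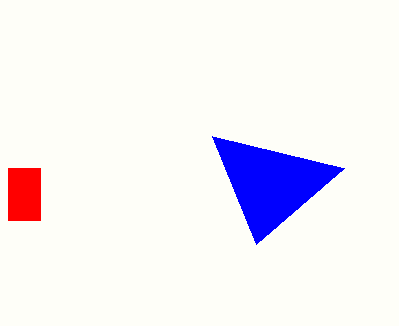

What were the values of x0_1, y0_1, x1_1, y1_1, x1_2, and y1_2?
x0_1 = 8; y0_1 = 168; x1_1 = 40; y1_1 = 220; x1_2 = 212; y1_2 = 136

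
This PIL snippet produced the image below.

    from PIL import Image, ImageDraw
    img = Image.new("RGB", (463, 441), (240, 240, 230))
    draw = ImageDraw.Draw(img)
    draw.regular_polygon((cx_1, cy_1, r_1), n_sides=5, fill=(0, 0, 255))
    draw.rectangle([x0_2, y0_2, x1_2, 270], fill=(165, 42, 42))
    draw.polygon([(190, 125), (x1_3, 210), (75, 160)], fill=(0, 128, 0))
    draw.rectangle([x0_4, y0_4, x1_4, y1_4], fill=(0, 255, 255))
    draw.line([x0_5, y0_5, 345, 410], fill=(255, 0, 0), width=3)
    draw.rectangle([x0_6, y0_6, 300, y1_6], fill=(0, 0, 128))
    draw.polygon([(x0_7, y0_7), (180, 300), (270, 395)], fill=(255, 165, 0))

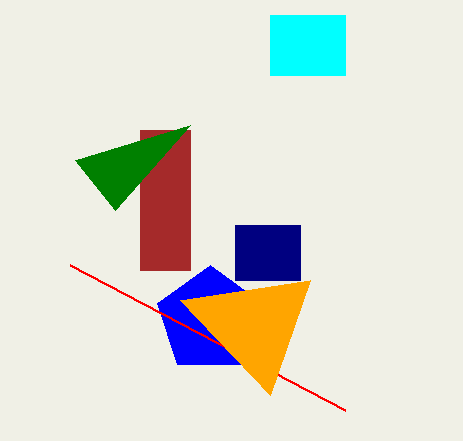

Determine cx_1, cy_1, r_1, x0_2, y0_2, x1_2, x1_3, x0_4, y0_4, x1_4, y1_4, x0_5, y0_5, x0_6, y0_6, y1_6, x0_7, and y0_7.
cx_1 = 210, cy_1 = 320, r_1 = 55, x0_2 = 140, y0_2 = 130, x1_2 = 190, x1_3 = 115, x0_4 = 270, y0_4 = 15, x1_4 = 345, y1_4 = 75, x0_5 = 70, y0_5 = 265, x0_6 = 235, y0_6 = 225, y1_6 = 280, x0_7 = 310, y0_7 = 280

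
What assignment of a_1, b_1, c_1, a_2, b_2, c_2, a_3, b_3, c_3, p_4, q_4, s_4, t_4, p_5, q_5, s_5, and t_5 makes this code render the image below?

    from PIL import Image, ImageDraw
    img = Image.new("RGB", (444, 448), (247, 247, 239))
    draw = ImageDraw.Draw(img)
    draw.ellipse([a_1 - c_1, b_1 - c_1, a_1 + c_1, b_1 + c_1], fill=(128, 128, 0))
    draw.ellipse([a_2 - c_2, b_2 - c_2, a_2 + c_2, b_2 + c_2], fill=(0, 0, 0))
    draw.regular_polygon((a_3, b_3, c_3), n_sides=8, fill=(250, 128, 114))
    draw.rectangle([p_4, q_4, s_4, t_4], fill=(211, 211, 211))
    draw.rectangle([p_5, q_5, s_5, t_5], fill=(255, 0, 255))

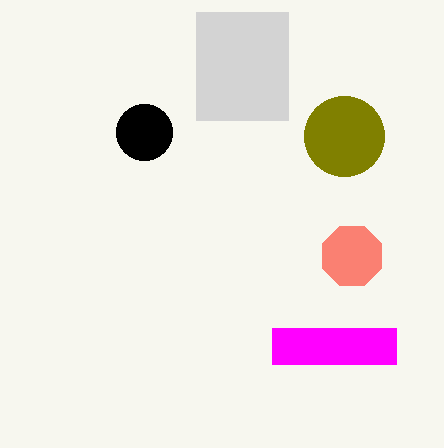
a_1 = 344; b_1 = 136; c_1 = 40; a_2 = 144; b_2 = 132; c_2 = 28; a_3 = 352; b_3 = 256; c_3 = 32; p_4 = 196; q_4 = 12; s_4 = 288; t_4 = 120; p_5 = 272; q_5 = 328; s_5 = 396; t_5 = 364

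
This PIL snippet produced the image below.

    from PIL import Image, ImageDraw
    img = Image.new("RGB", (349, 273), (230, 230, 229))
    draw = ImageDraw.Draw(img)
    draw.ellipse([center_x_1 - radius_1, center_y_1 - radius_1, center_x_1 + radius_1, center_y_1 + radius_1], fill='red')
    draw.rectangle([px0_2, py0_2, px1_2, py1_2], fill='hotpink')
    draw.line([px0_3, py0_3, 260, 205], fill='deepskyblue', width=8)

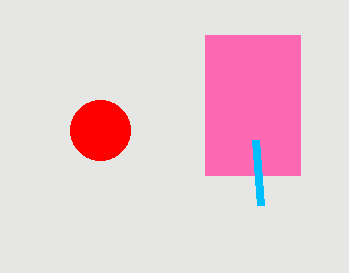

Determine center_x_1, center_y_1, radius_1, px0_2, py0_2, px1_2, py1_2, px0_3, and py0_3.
center_x_1 = 100
center_y_1 = 130
radius_1 = 30
px0_2 = 205
py0_2 = 35
px1_2 = 300
py1_2 = 175
px0_3 = 255
py0_3 = 140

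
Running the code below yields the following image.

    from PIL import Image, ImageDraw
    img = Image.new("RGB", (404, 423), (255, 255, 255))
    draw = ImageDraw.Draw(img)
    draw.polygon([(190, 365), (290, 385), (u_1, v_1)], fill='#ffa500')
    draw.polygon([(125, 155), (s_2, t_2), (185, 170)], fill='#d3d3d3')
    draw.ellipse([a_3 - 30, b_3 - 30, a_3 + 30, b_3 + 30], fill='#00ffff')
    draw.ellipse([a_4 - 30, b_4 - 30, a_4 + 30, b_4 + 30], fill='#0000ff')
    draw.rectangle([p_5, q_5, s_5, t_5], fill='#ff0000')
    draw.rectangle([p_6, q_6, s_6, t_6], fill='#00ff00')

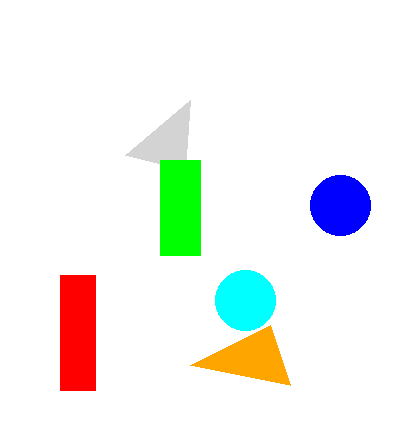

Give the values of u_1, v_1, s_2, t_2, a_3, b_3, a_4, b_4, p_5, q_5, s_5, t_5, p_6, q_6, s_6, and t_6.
u_1 = 270; v_1 = 325; s_2 = 190; t_2 = 100; a_3 = 245; b_3 = 300; a_4 = 340; b_4 = 205; p_5 = 60; q_5 = 275; s_5 = 95; t_5 = 390; p_6 = 160; q_6 = 160; s_6 = 200; t_6 = 255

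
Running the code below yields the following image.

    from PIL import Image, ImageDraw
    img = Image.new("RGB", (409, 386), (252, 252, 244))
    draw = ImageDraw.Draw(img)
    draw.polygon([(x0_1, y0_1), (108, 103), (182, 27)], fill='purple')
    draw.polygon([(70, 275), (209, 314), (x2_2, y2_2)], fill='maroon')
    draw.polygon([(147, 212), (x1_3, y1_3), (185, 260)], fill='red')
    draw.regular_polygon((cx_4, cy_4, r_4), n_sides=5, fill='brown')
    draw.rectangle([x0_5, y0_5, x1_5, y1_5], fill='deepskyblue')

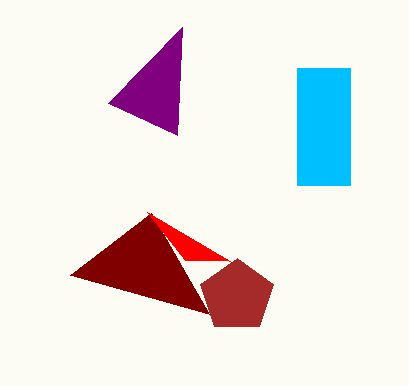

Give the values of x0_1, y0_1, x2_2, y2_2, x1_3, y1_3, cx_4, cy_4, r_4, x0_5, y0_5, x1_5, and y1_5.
x0_1 = 177
y0_1 = 135
x2_2 = 151
y2_2 = 213
x1_3 = 230
y1_3 = 261
cx_4 = 237
cy_4 = 296
r_4 = 38
x0_5 = 297
y0_5 = 68
x1_5 = 350
y1_5 = 185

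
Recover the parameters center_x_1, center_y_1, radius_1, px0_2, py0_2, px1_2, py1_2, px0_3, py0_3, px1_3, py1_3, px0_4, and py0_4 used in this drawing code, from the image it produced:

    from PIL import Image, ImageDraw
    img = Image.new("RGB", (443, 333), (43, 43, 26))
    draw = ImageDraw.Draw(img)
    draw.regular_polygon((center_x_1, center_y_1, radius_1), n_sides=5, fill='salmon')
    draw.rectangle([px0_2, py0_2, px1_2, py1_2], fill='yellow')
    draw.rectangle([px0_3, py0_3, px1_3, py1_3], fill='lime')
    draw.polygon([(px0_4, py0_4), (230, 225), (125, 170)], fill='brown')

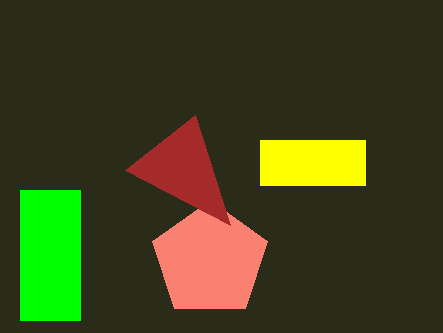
center_x_1 = 210, center_y_1 = 260, radius_1 = 60, px0_2 = 260, py0_2 = 140, px1_2 = 365, py1_2 = 185, px0_3 = 20, py0_3 = 190, px1_3 = 80, py1_3 = 320, px0_4 = 195, py0_4 = 115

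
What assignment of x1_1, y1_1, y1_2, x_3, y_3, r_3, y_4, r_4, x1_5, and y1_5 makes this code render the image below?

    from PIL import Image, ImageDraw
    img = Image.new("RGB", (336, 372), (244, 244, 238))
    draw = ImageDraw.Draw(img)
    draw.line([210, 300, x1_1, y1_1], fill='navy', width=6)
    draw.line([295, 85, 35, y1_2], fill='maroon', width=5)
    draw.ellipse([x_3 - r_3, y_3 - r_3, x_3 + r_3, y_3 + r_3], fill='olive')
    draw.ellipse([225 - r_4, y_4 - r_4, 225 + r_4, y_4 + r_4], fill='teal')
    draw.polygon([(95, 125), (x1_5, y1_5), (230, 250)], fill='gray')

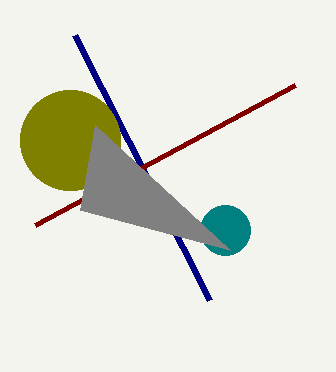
x1_1 = 75
y1_1 = 35
y1_2 = 225
x_3 = 70
y_3 = 140
r_3 = 50
y_4 = 230
r_4 = 25
x1_5 = 80
y1_5 = 210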